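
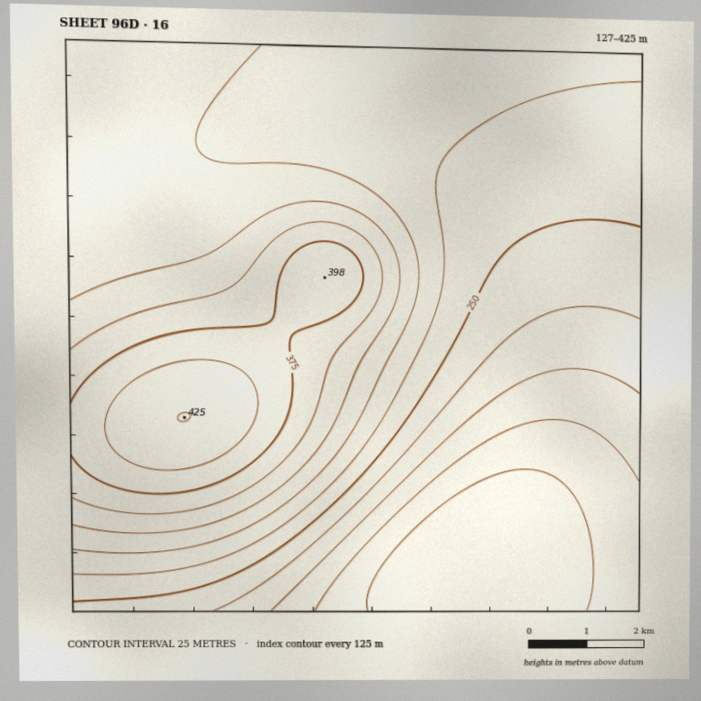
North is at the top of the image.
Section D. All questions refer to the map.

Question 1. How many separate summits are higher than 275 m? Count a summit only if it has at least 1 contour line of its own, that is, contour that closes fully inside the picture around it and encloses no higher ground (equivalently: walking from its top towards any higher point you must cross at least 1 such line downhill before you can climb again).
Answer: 1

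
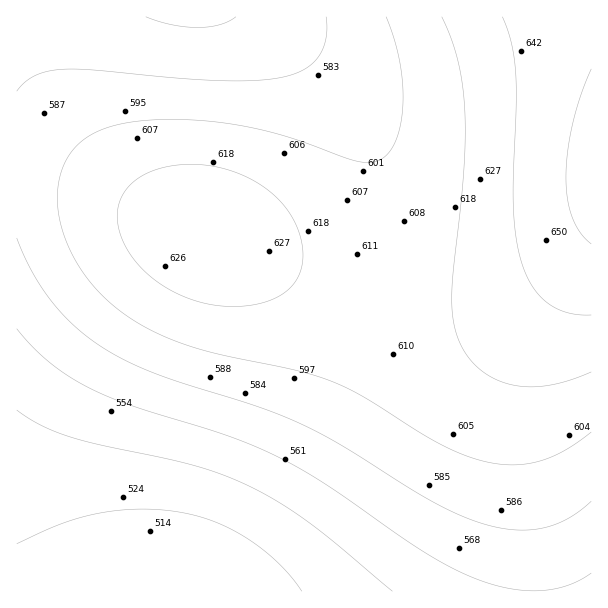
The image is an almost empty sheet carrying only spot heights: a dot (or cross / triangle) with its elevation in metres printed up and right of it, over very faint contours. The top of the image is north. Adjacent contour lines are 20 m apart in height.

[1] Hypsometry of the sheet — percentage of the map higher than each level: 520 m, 94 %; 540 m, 88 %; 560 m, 80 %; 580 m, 66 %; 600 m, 47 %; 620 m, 21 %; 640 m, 7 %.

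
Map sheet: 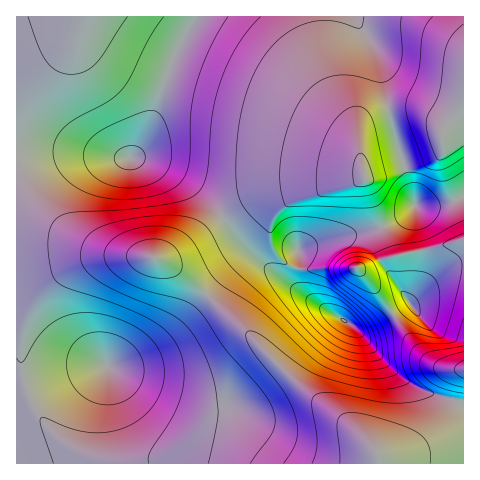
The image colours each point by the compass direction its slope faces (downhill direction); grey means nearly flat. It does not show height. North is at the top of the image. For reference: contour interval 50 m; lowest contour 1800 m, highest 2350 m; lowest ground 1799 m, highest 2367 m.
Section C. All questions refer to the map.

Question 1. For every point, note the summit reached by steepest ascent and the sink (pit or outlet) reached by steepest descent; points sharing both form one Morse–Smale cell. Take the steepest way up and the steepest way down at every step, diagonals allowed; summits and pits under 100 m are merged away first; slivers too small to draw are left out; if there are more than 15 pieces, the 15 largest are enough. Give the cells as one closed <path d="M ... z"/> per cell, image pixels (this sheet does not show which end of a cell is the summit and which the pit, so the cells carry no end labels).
<path d="M24 213l-8 1 1 250 363-1-2-10-22-23-59-48-54-54-65-58-24-12-36-4-19-5-56-30z"/><path d="M463 197l-22 8-25 0-9 9-24 13-63 15-20 7-2 2-2 30 8 14-46-35-19-19-16-23-41 31-15 9-9 1 20 11 25 21 40 37 54 54 59 48 22 23 3 11 82 0z"/><path d="M195 16l-179 1 1 196 14 1 12 5 32 19 28 12 54 9 10-1 15-9 41-31-6-9-22-21-16-12-28-14-19-4 6-8 10-19 24-70 21-37z"/><path d="M463 16l-134 1-5 29 1 24 8 21 23 36 9 52-25 6-47 4-24 4-30 13-15 11 15 24 19 19 42 32 2 0-6-11 2-30 2-2 20-7 63-15 24-13 9-9 25 0 23-9z"/><path d="M328 16l-132 0-24 45-24 70-10 19-6 8 19 4 28 14 16 12 28 30 16-12 30-13 24-4 47-4 24-6-8-52-23-36-8-21-1-24 5-21z"/>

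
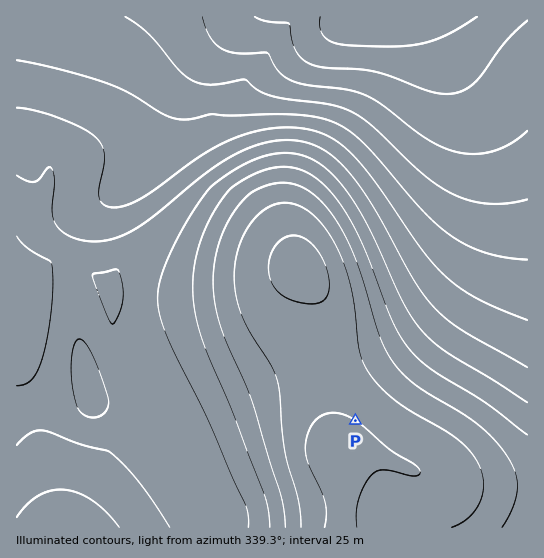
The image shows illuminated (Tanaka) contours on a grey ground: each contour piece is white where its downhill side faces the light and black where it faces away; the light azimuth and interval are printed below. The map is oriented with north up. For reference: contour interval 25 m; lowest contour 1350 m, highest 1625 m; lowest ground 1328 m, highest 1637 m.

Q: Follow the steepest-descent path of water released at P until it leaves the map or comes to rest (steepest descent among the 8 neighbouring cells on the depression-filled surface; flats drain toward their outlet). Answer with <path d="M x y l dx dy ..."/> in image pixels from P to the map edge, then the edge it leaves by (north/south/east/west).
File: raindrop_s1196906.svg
<path d="M355 421l134-134 0-156-24-34-7-14-3-2-8-18 0-2-2-4 0-4-4-10-2-8-5-10-8-8"/>
exit: north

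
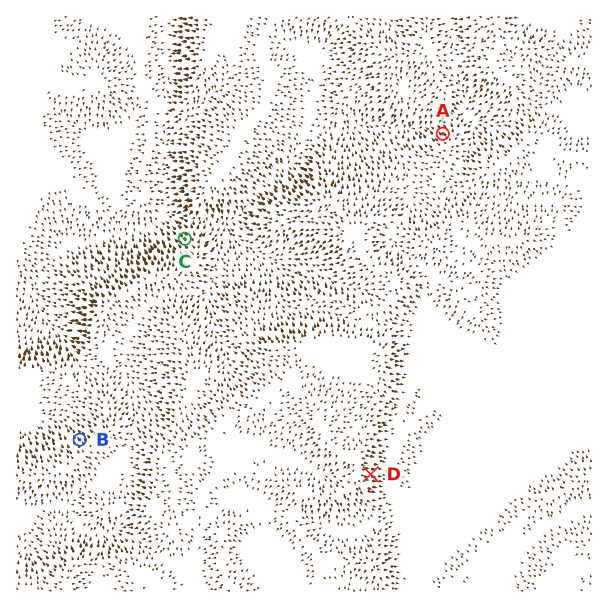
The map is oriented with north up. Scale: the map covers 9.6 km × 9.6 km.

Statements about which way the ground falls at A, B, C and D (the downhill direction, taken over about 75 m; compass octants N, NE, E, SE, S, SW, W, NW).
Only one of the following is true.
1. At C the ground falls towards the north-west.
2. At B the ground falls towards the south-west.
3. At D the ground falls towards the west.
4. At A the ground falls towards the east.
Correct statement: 1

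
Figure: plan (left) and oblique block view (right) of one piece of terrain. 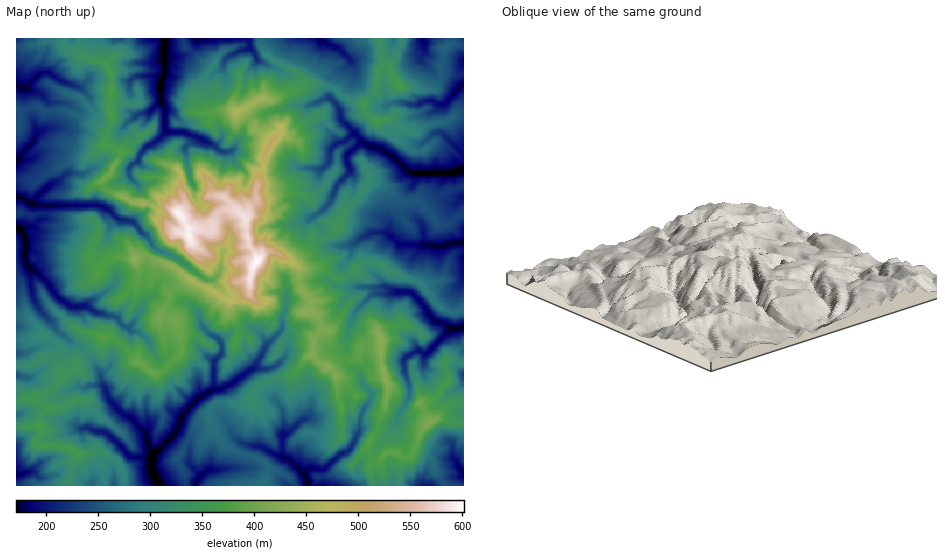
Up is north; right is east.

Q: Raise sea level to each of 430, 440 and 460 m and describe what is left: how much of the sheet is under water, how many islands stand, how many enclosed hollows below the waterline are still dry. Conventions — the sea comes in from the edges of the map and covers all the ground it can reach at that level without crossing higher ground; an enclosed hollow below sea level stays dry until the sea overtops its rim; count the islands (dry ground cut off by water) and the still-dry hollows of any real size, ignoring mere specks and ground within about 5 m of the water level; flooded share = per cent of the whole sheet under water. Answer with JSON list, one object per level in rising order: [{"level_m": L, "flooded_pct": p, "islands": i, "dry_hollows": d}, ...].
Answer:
[{"level_m": 430, "flooded_pct": 93, "islands": 2, "dry_hollows": 0}, {"level_m": 440, "flooded_pct": 93, "islands": 2, "dry_hollows": 0}, {"level_m": 460, "flooded_pct": 94, "islands": 1, "dry_hollows": 0}]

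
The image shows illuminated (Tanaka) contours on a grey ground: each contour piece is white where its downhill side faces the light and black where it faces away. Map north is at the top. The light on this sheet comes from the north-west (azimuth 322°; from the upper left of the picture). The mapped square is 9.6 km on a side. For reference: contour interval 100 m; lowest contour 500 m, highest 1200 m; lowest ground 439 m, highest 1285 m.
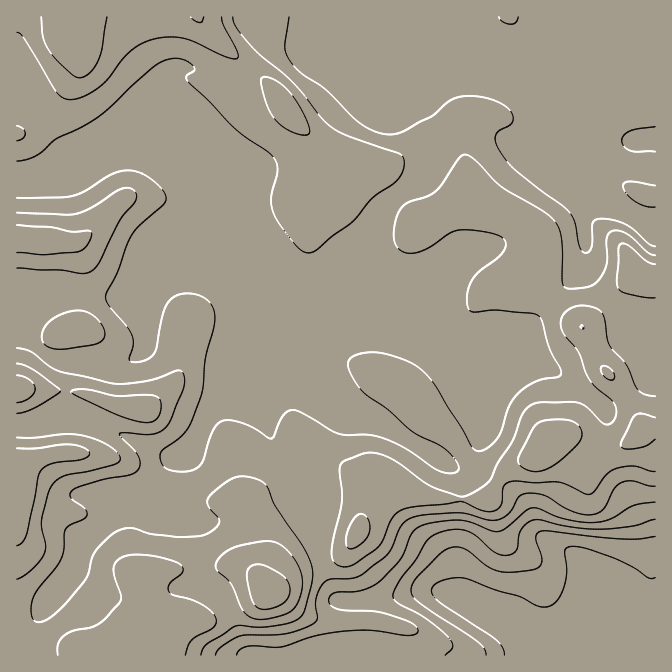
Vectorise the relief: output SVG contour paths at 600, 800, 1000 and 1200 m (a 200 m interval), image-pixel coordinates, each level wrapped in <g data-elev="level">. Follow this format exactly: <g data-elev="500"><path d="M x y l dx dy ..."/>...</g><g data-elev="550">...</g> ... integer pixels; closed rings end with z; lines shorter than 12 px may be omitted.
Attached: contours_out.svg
<g data-elev="600"><path d="M486 655l-2-7-6-6-53-35-13-12-1-7 4-8 29-29 8-4 10 1 6 3 24 18 10 3 12 0 20-2 7-5 1-8-6-20 1-3 5-3 80 8 17 0 16-3"/></g><g data-elev="800"><path d="M237 655l2-5 8-4 33 1 34-11 26-4 30-2 37 5 10-1 1-4-2-3-10-7-29-8-39-3-7-4-2-5 2-5 4-2 25-2 10-4 9-5 22-24 12-26 10-7 15-3 22-2 12 3 20 8 6 1 9-5 20-17 7-2 33 11 17 3 13 0 15-4 22-12 21-4"/><path d="M655 246l-6-2-15-15-9-5-13-4-12-1-5 1-3 3 0 20-2 7-3 3-5-2-3-8-4-21-6-10-54-42-8-8-9-14-3-8 1-7 4-3 10-5 3-7-1-5-4-5-11-7-20-5-20 2-10 5-15 13-28 15-9 3-15-1-17-7-11-9-26-27-24-16-11-12-5-9-1-6 4-30"/><path d="M655 186l-25-5-5 1-2 5 5 8 8 7 9 4 10 1"/><path d="M499 17l4 5 7 2 5-1 3-6"/></g><g data-elev="1000"><path d="M201 655l2-7 4-4 28-18 27 1 23-3 12-4 7-8 8-32 1-8-2-8-9-19-27-40-8-18-8-7-15-4-10 2-12 7-12 10-3 7 3 6 9 10 0 6-6 6-9 5-29 2-25-3-20-6-8 1-7 3-20 20-3 6-5 19-20 25-19 17-8 3-5-1-4-7 2-16 5-10 17-20 6-10 3-8 1-20 3-4 16-7 3-4-2-7-14-10-1-3 1-3 4-4 9-3 23-6 21-4 9-4 3-6-1-8-5-8-13-12-2-4 6 0 25 1 7-1 7-4 7-11 12-30 2-10-3-6-3-2-32 11-23 3-12-1-54-12-10-6-16-13-15-4"/><path d="M655 396l-11-2-7-6-10-23-18-22-5-25-3-6-6-4-10-2-8 0-7 2-5 4-3 5-1 6 1 7 16 22 7 20 5 9 24 22 2 10-3 9-4 2-5 0-17-17-10-5-35 0-10 3-9 8-10 27-16 23-7 17-12 10-14 7-6-1-28-10-33-24-17-8-15-1-20 7-4 3-1 5 2 32-10 44 0 14 3 6 7 3 6-1 9-3 21-16 5-7 10-23 5-5 9-4 53-7 22 9 10 1 5-1 3-3 2-5 1-15 7-5 49 0 30 13 6-5 12-16 9-6 18-2 21 5"/><path d="M53 348l12 1 32-5 7-6 1-5-1-5-7-10-10-6-12-1-13 3-13 8-7 10 0 6 2 5z"/><path d="M17 268l43 2 22 4 10-3 8-9 18-39 16-20 3-8-2-3-3-3-10 0-32 19-16 6-57-1"/><path d="M655 264l-8-3-20-17-5-1-3 2-2 35 2 9 3 3 7 2 16 3 10 1"/><path d="M17 141l6-3 2-5-2-5-6-2"/><path d="M303 135l6-2 0-6-6-15-9-15-9-10-8-6-10-4-5 1-1 5 3 14 9 20 14 12z"/><path d="M17 32l3 2 5 6 32 53 7 5 8 2 12-4 13-8 11-10 14-18 8-9 10-7 14-5 15-2 15 1 11 4 30 15 12 1 1-1-1-5-14-27-1-8"/></g><g data-elev="1200"><path d="M259 608l9 1 14-5 6-7 2-9-3-8-5-5-15-9-10-2-5 2-3 2-2 9 5 23 3 6z"/><path d="M17 546l6-4 4-8 11-57 3-7 6-4 7-3 30-4 4-2 2-3-2-4-4-2-14-4-35 4-18 0"/><path d="M17 403l7-2 6-4 4-4 1-5-1-4-4-4-6-3-7-2"/></g>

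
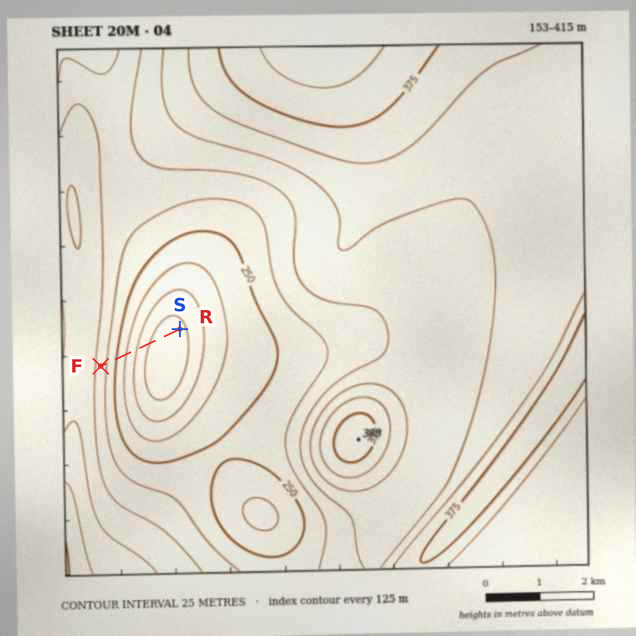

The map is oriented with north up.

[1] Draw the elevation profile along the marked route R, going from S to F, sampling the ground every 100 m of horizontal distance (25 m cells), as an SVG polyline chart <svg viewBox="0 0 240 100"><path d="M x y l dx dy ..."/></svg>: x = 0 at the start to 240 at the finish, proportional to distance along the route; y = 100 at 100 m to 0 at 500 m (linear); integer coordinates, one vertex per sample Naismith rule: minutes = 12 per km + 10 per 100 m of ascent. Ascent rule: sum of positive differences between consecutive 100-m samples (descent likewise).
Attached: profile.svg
<svg viewBox="0 0 240 100"><path d="M0 83l15 1 15 1 15 0 15-1 16-1 15-2 15-2 15-2 15-3 15-3 15-3 15-3 15-3 15-4 16-3 13-2"/></svg>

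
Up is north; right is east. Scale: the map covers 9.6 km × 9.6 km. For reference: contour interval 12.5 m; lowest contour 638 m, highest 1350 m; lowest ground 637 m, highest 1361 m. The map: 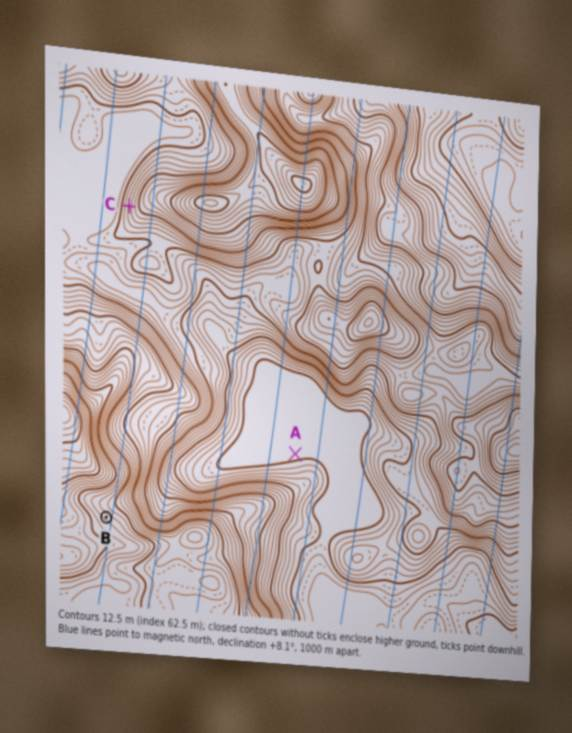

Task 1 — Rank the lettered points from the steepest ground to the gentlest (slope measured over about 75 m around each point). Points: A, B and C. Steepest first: C B A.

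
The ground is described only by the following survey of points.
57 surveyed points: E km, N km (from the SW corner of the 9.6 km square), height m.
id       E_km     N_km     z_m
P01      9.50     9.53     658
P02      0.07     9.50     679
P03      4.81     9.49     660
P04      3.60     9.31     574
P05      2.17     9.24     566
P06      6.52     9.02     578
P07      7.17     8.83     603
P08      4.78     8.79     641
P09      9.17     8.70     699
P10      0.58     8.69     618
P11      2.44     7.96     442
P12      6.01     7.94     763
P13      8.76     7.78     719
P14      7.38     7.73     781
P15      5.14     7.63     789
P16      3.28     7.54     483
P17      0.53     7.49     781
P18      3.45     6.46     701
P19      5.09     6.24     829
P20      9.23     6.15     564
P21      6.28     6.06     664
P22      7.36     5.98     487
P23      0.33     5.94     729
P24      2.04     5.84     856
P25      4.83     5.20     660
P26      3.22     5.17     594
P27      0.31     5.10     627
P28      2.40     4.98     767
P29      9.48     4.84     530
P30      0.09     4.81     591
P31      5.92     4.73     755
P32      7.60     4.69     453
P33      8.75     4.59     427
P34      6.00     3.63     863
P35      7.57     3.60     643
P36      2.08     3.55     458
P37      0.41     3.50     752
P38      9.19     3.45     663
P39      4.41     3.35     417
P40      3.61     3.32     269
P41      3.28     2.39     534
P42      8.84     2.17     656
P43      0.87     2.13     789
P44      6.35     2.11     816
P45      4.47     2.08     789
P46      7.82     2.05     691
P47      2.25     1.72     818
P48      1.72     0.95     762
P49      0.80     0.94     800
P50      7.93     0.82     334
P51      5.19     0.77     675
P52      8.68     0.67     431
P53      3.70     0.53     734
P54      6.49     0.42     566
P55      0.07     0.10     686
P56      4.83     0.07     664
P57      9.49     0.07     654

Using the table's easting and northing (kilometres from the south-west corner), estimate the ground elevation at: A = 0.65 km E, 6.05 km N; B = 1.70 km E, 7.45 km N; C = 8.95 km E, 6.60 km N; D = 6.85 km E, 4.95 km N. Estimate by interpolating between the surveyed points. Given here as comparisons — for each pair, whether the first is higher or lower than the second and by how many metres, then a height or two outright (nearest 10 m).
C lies lower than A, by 250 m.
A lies higher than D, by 240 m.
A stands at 820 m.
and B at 630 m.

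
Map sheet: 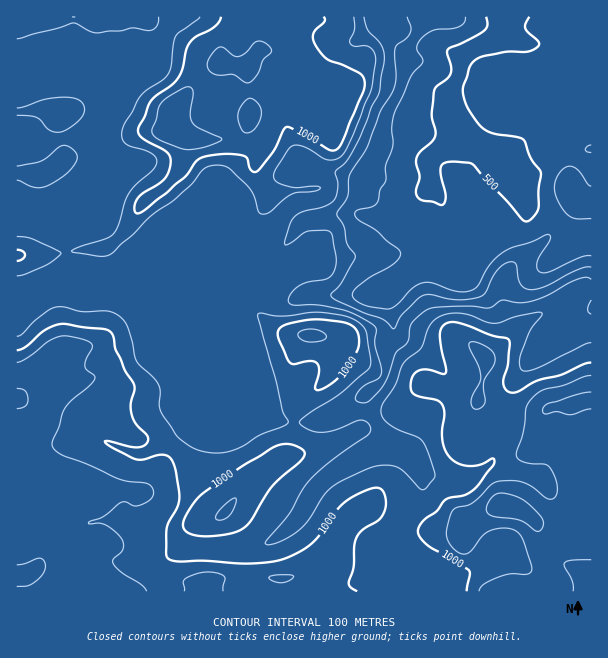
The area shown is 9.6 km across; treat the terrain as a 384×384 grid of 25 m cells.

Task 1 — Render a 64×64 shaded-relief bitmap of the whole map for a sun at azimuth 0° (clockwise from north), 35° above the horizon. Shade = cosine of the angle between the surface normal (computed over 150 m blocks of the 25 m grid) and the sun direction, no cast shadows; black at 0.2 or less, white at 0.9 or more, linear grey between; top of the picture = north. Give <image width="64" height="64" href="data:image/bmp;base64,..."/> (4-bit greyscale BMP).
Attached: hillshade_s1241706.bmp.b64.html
<image width="64" height="64" href="data:image/bmp;base64,Qk12CAAAAAAAAHYAAAAoAAAAQAAAAEAAAAABAAQAAAAAAAAIAAATCwAAEwsAABAAAAAAAAAAAAAAABEREQAiIiIAMzMzAERERABVVVUAZmZmAHd3dwCIiIgAmZmZAKqqqgC7u7sAzMzMAN3d3QDu7u4A////AEVpvLuqq7y6mImZh3d3d2ZVZ4mquqmIiIiby7q6mYd3Zmeau6q7u7qaq7upmZmZh2VWeJqqqYiHdpvMu7qHd3m6h3iaq7qpmazd7u3d3d3KhmZ3iZqYh2ZDary7qGZoq8yph3iZiHd4q83u7u7u7ty5d3iIiIdmQwAmm7qGZ4q7q7mYh3d3dneJmqqqq7zd3cuYiId3dmUyACRomGV5mqqZqZmYiZiHiIh1QzNFeJvMzKh3dmd3ZVQ0Q0VlRXiZmYmZiJmqqYiIh2QhABNGeJu7uXZmVoh3d3dkIRI0eIiIiImHeJmYiHd3h2QyI0Vniau6hmVmiZmpmYUgACaIiIiIiIdmeIiHZmeJmYZVVWZ4mruXZnd5q7q8uEECWbuYiXd3dmZnd3ZVZ4mrqXVVZniJq7qId4m7u97bh4m8zKmZdmZnd3d3d2Z3iau7l1VWZ4mrzLqYiKu87uzN3dy6mZl3d3iIiIiamYiJqru5dVVWeJvMzKqZqqvMzN7ty6mIiImZmZmZq7y6mJmqvMuXVEVnirzMy6qpmIeKzty5h3iImqqqq7u8zMuZmau8zLl1Q0V4mrzMu6h1QzasqXZmeZiZqqu7zMu7u6qqu7zMy5dlRFZ5q8y6l2QyNHmGRFeZmImZqru7qZiau7u7vMzLuqmHVVZ5q6h2ZUVmeJh2Z4mYh3eJqqmHd3mru7u7vMzMzLuYZVZ4ZVZmeIh4mZh3eIh2ZneIdmZ4maqqmZmqvN3MzMunZmQ0VneIh3eJmGZmd2ZmZ2ZVZ5mqqpmIiJmru6mrzMupYzRWeIhmZmeHVVRWVndmZVVoiZqpmIiIiJmYZVaKzMt1VWZ4h2VVZ4hlVERniGZmZmeIiZiIiIiIiIdkISWL25h2VVeIdmeZmqiHZYiIdlZ3ZneIiIiIiIiIdndSATeru5dUR5mYibzM3MupqYiHZniHiImIiIiIiIh2aIYxEUe7qGZ4qqmJvN3u7ty6h3iIiJmqqpiIiIiIiGZniGQhAouZmamZmHaL3v/u7suYd3iZmru6mIiIiIiHZWZ4dUMjepq8uYiHZVjN7t7u3LmHd4mqqqmYiIiIiIdWZVZmVUaarMyodmZ2VpvMzd3ty6mHeJqZmIiIiIiIhlZUM1ZlaKrNy4dmaKl1aau8zN3cy7qpiZiIiIiHeIh2VVQzVmZ3i8uph2ec3JZXiau8zN3d7typmYiIiIeIh3Z4iZmZmZdquZmYm97uyGZ4mrur3u7u7cqZiIiIeIh3Z63v/u7u3Lupqrze7u7bhlZ4q6q83t3dy6mHd3d4iHZ5z///////7bvM3//+7d3JdmaKmqvMzMy7mHZmZ4iIiJq87//////tzM3v///czu7JdmeJqru6qqmYd3eJmZmaqoib3d3dy7vM3v///8vN7+24ZmeJqqmZmZmaq6qqqqqZhkRVVWZniKze7u/turve/u2oRWeJmZmZmqu7qYiamZmHUxESNERWis3cu7urqazu7uwTRVZ3d4iZqpmHd4mZmZmGREREQzRXm6qZqry5is3v/yNFVURERoiZiIiIiIiJqqmIdmZVVVZ4mZmazdqHi97viIiHZVQ0Z4iIiIh3dmaKupmYiYiIh3iZmZm83bhnrN7cu6qpmYQ1eIiId3ZmVVirqpiau6qpmZmZiIrN24Z5q9y7qqu7pzNniId3dmZ2VZu7qYq6qqqqmZh2Z5zduHd3qpmZmaqpUSZ4iZmIh3dlaszLmqqqqqmYiHZnmrvLhUSIiIiImZlyAleJqpmpd3VEZ5qZmZmpmYiId4mpmbp0NId3iIiImYYQFHiZmZl2ZjERJFVVaJmZiIiJqqmIl1RWd3d4iIiJqnIBNoiYh2ZmUyISNFZniIiIiJq6mIiGRYlmVWeIiIm8yUETaIdkR4iHdlVnh2Z4iIiImqmIiIZnimZlRWeIiazcpAFGZTI3mqu7qGeHZ3iIiImZmIiIiJqaiJhlVniImrynMSNDM0Voq7qWRWZ3iIiIiZmIiIiJvKmZqpdmd3d4mYdiAAE1dTV4dCACVnZ4iIiYiIiIh2abl5mZqYiIdlVCI0EAABR2M0QgAAFGdlZ4iZiIiIiHZXmGiIiZmYh2QQAAIhERI0ZTIQAAADZ3ZmeImIiIiId4mpmIiHiIiIdTEBNomIdkRmUgADQgJXh3d4iIiHd3d5qqqoh3Zmd4iYh3eJu6qYZWh0NXh0EjV4iIiJmHZVVWipmad3dmVniZqqmYiZmZh2aIeKu5UhNGeIiIiHZVZVVomZqIiJmIiImqqZl4iIiZmHiaq7pyEjRniIiHZmd3dmaJmaqru7mIiZq83JeIiJqph4mZqYQRIkZ4iId3iImZdmiJqqu7upiIms3uyYd3iJh3eIiIhzJENXiHiImZmqqXZniZmZmZiIiazd3Kh2Znd3d3d4iadFZUVmZ4maqqqql2Z4iIiJiIiImru7qGVWdmZmZnibymR3Q0VnmZmZmaqph2iIiIiIiHd4mZmYh3iIdlVmirzbdWh1V4iZmZmZmqqph3iIiIiHd3eIiJmZqql3d4ibzMuXd4iZmImqqZmZqrqlZ3eId3dmdmiJqruqqZqqqqqqq8p1V4dlV5qqmYiImaREVWZlVmZlWKvMy6qry7qph3eL23Q0RDI0V5qYd2ZnhDM0VURVZmRIzd3cqqvLmZh1VXm5dnZUISRWiYh3ZVVlQzRVRFZ3ZEjN3dyqq7mIiHZWeah5mGUyNWeJmId2VW"/>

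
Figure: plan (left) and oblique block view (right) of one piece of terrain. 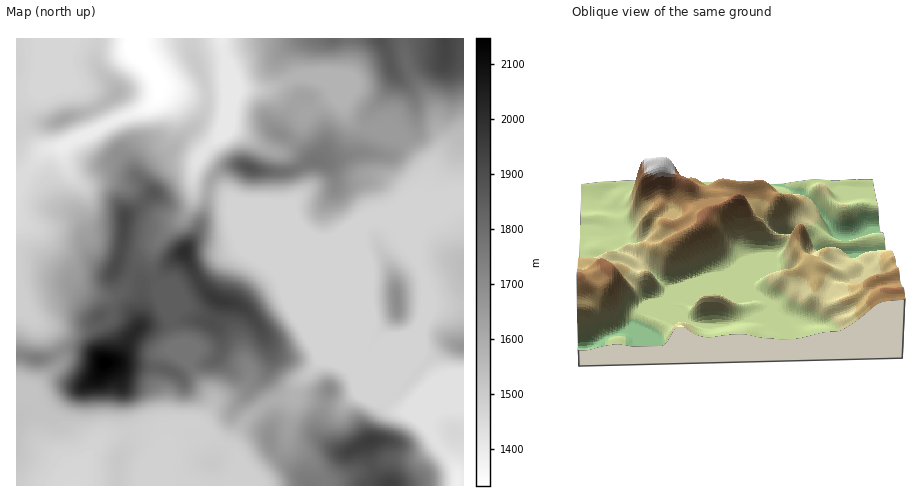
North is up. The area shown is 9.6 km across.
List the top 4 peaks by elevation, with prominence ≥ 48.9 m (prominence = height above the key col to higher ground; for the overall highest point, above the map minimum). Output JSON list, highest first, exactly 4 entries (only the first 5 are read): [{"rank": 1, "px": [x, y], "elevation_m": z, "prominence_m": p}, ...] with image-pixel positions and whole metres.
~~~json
[{"rank": 1, "px": [105, 363], "elevation_m": 2147, "prominence_m": 814}, {"rank": 2, "px": [185, 252], "elevation_m": 2005, "prominence_m": 153}, {"rank": 3, "px": [370, 441], "elevation_m": 1957, "prominence_m": 360}, {"rank": 4, "px": [125, 218], "elevation_m": 1922, "prominence_m": 68}]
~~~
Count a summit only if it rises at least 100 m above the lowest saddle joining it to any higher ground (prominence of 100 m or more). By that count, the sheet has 4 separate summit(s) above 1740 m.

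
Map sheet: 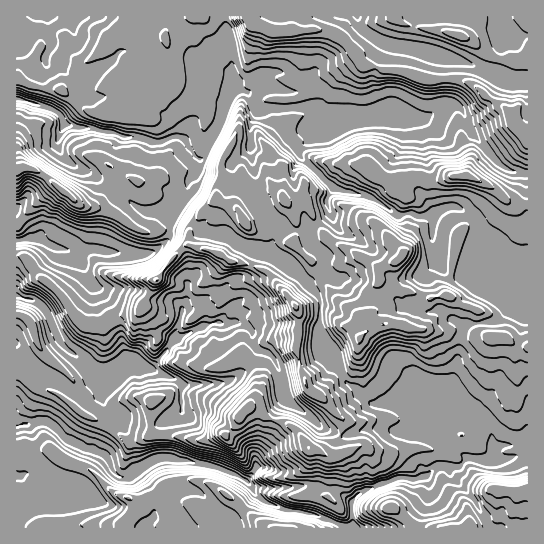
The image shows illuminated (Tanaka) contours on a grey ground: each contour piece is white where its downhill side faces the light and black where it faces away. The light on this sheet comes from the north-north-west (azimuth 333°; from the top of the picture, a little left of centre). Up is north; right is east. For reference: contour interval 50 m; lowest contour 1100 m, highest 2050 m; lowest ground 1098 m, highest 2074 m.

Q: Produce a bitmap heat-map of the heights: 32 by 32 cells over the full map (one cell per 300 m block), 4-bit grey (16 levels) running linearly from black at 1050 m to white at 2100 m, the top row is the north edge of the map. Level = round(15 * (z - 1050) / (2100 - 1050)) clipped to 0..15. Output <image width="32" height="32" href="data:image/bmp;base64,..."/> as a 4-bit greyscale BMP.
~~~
<image width="32" height="32" href="data:image/bmp;base64,Qk12AgAAAAAAAHYAAAAoAAAAIAAAACAAAAABAAQAAAAAAAACAAATCwAAEwsAABAAAAAAAAAAAAAAABEREQAiIiIAMzMzAERERABVVVUAZmZmAHd3dwCIiIgAmZmZAKqqqgC7u7sAzMzMAN3d3QDu7u4A////ADMzRFVVVmZ4d2Znmru8y8wzMzNVVWZnZWd4iKupq7zNIiI0RFVWdkV4iYiJmZq93SIzMyI0RENGiaqqqYiJmpojMyEzIjRXd5vdzLqZmZiZIiEiRVVoq5ms3My6mZmZmRETREVmZ6y7vKvLqZmZmZkiNERFZlebzKm8upmZmZmqNERDRWZWebub3LqZmZmaqkREMzRFZ4ianNurqZmZqrtEQzQzRoiZmZy6vbqqqru8RTNWVXZoiImtus7LvLu8zFQ1d2iHZneJrbve7u3LvMtTR2Z5mHd3ib7M3u3czMy6NGZVaJh4iIrNu83d3dy6qlZlVnm6iZmry7u87cu7qqplREVWe5m8u7u7ze7bq6qqVEREVVi8y7u8u8ze66uqq0RFVWiHq7vLu7u83cqrqrtVZ4iHd4u8y7y6vMqqqqu7Z5qYd3d5zLvMuaqru6q8zImpd3iHd7u7y7mavMzN3bu6dniHd2arq7qavMu7zduallZ3d2Zmi6qoiau6mZmprHZFZlZmZmqZh3d4iHiJms1mRGd3d2Zoh3d3d3d3eJvdRFZ3d3d3Z3d3d3d3d3is3GZ3d3d3d3Znd3iJiJqqu7pmZ3d3eHd2d3iImqu7u6qrZmZ3d3h3d4iImauqqqq7u1ZmZ3eId3eru6u6qqq8y7tVVWd4iIh4zMu7qqu7u7u7"/>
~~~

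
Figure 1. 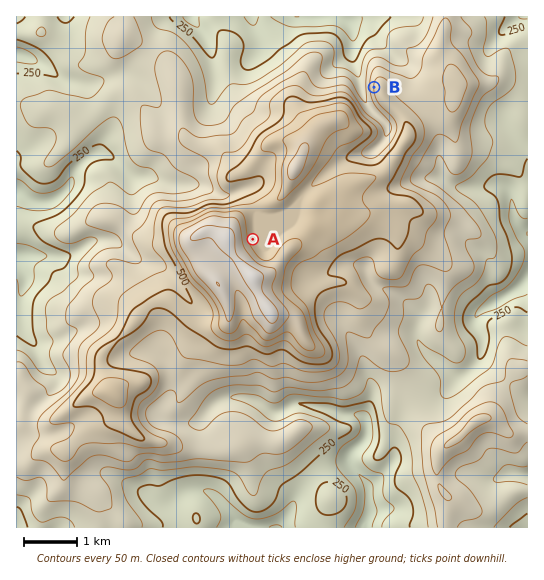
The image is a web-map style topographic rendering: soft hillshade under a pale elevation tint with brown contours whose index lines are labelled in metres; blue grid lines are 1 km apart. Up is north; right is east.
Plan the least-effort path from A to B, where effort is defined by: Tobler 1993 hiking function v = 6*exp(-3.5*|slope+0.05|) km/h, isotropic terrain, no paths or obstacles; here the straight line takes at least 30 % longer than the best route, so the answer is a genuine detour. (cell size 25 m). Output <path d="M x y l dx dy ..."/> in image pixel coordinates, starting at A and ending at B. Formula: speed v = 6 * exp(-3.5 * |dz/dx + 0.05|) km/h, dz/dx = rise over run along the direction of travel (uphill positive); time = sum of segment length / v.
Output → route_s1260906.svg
<path d="M253 239l1-2 3-2 13-13 3-1 5-6 3-1 2-3 8-5 23-23 8-5 23-23 32-16 2-2 3-6 0-9 1-3 0-1-9-19 0-12"/>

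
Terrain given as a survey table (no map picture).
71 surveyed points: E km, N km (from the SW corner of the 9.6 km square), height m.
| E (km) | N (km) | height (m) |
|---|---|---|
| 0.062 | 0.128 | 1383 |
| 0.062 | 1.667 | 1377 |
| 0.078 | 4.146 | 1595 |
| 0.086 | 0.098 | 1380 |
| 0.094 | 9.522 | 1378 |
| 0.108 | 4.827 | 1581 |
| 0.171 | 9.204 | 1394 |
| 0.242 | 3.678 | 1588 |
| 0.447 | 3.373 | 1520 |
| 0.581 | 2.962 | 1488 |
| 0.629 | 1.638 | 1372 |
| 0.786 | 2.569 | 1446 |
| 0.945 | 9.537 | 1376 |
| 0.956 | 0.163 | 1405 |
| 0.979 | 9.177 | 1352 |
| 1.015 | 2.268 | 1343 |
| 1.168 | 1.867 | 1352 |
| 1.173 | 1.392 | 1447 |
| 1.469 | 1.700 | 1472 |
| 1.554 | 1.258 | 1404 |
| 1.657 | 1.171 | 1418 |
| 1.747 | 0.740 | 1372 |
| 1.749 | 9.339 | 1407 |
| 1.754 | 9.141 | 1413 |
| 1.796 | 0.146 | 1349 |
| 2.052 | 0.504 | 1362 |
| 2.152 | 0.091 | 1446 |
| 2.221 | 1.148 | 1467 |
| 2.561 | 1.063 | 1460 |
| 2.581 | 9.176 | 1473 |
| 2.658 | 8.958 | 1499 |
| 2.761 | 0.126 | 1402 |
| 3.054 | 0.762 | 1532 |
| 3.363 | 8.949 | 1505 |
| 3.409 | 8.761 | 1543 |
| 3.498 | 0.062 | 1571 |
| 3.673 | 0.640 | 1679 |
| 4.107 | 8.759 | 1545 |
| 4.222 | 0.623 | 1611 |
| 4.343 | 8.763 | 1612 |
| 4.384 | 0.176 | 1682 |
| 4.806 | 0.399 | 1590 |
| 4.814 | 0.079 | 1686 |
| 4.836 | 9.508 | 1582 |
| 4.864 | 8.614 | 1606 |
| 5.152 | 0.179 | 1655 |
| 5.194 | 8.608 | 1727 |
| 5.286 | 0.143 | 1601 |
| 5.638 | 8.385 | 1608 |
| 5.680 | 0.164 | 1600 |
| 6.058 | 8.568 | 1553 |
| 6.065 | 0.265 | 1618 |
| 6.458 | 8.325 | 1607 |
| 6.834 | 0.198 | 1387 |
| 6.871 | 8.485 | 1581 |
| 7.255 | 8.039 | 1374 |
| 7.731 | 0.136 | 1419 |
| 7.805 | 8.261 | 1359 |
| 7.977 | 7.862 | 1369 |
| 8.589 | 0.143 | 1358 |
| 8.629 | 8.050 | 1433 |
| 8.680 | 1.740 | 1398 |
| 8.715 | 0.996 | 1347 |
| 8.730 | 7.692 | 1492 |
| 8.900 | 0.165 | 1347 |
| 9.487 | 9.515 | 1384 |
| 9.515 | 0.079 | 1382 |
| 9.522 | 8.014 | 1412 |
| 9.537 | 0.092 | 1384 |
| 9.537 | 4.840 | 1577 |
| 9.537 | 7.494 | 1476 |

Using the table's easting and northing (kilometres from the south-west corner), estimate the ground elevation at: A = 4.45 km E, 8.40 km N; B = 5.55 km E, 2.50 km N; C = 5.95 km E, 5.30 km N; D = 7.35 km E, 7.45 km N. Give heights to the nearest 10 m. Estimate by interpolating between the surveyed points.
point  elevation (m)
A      1630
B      1680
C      1560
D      1490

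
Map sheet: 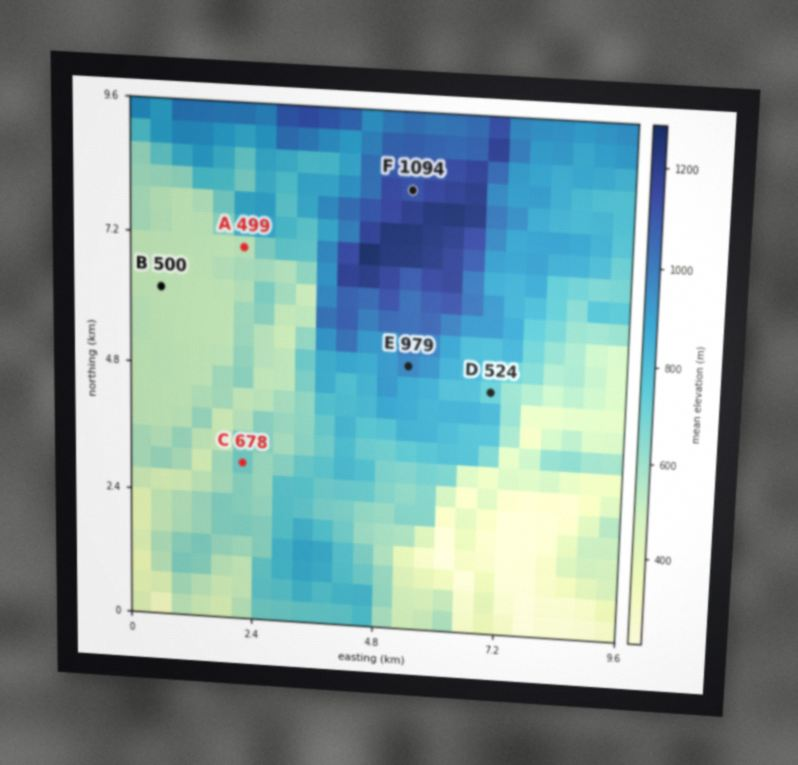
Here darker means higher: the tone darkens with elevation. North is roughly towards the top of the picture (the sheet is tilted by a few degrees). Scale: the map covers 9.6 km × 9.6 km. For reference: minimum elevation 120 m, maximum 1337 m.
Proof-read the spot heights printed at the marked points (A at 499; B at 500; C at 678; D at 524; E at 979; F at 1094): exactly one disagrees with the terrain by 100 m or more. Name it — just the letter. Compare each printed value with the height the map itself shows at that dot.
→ D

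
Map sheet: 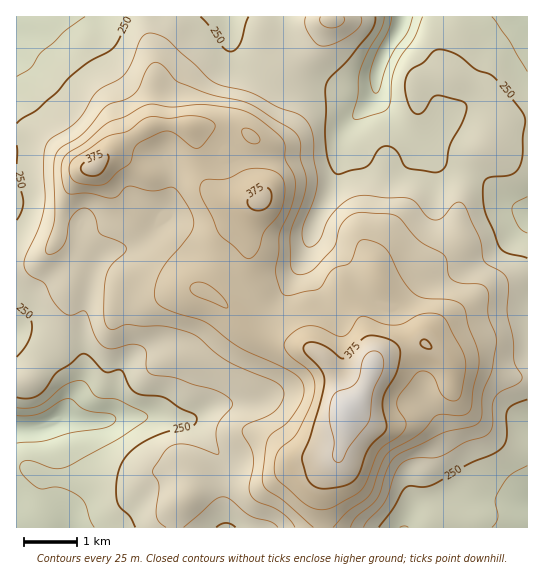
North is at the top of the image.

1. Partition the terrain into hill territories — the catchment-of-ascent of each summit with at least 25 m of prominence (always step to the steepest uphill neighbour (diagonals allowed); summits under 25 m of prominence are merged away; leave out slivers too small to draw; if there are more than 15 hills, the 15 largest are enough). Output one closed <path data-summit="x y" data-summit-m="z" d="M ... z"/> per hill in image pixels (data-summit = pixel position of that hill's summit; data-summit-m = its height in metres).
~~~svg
<path data-summit="346 410" data-summit-m="417" d="M527 16l-126 1-1 9-20 36-4 13 0 16-3 7-30 33-3 10 0 20-3 14-4 12-20 38-8 30-18 35-10 11-8 2-16-8-19-16-15-18-33-16-23-26-21 21-12 7-15 2-12 6-10 11-5 16-8 48 4 47-18 35 3-11 0-11-5-11-18-20-30-18 1 187 511-1z"/><path data-summit="94 167" data-summit-m="385" d="M229 16l-213 1 0 193 27 11 37 8-3 18-6 15-30 25-21 23-4 8 0 21 25 16 15 14 13 21 0 17 15-30-4-47 12-61 11-14 12-6 15-2 12-7 23-23 7-27 0-19 61-15 49 1 36-1 15-3 6-6 6-20 30-32-1-3-12 4-32-7-43 0-13-5-38-26-5-13z"/><path data-summit="261 199" data-summit-m="381" d="M339 144l0 3-10 8-47 2-49-1-32 9-26 4-3 2 0 19-4 21-4 8 22 26 33 16 23 26 15 10 12 6 5 0 10-9 15-25 12-30 2-14 20-38 7-26z"/><path data-summit="331 19" data-summit-m="308" d="M401 16l-171 0 1 29 5 13 5 5 41 25 48 1 35 7 8-3 3-4 0-14 4-13 20-36z"/>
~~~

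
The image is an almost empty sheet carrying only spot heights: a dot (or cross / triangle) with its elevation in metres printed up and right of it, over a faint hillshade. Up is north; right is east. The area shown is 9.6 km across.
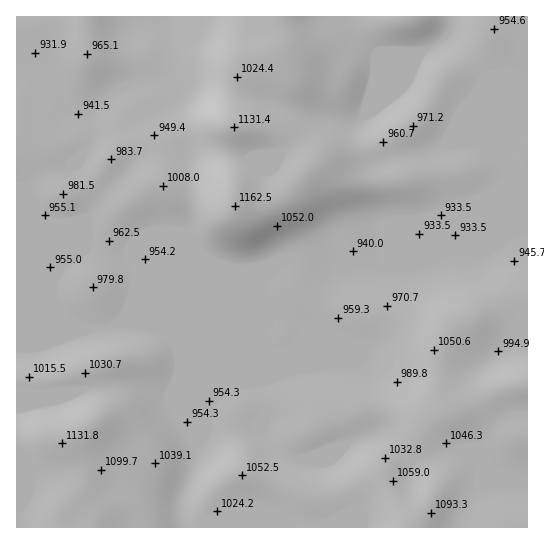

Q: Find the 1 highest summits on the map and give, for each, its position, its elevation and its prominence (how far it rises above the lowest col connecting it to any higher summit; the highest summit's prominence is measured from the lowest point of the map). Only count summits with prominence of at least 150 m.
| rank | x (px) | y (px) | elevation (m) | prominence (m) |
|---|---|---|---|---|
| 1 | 235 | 206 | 1162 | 288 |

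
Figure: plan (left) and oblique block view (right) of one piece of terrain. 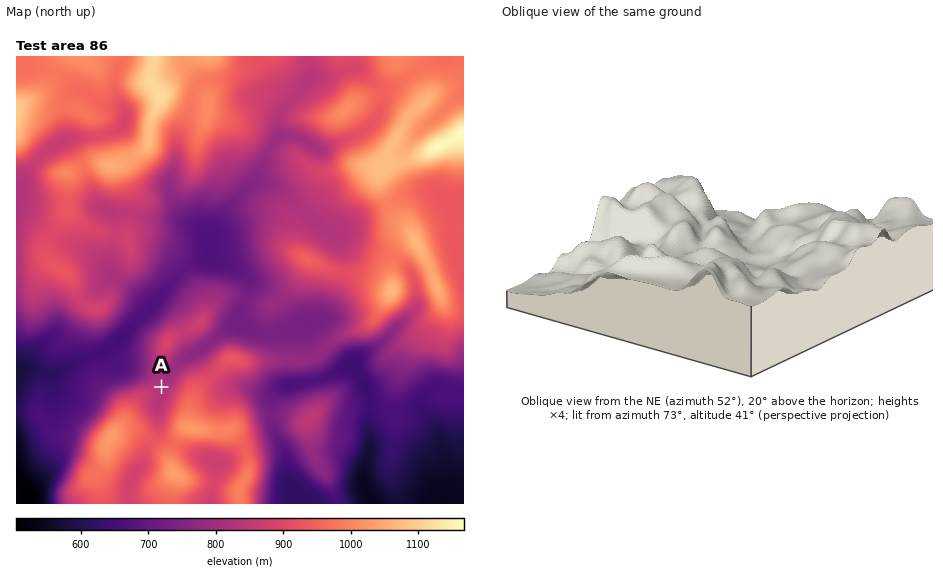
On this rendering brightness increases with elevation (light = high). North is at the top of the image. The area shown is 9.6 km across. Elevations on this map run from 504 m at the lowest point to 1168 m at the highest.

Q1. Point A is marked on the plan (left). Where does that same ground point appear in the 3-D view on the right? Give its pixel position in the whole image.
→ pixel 699 218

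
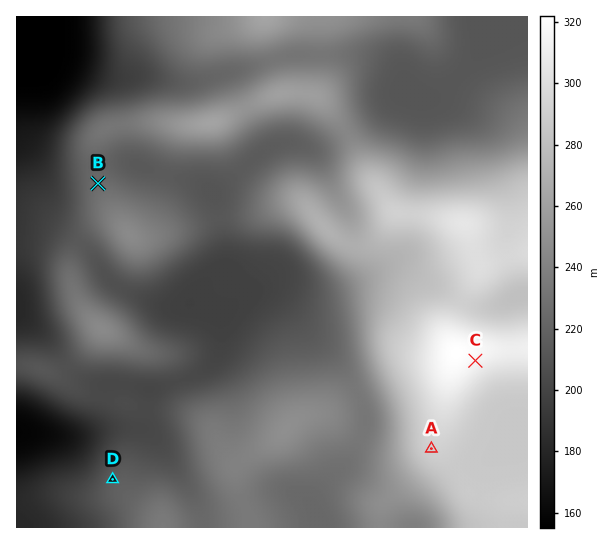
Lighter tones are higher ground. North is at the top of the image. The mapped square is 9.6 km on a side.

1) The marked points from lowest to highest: D B A C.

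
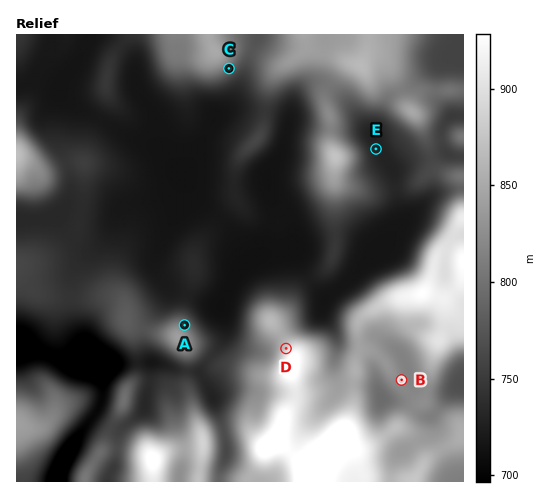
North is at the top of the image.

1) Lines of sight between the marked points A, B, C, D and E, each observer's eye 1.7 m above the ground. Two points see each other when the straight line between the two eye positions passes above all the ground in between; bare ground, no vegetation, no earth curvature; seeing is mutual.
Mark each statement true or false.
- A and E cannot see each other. true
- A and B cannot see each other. true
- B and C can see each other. false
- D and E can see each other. false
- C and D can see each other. true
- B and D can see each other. false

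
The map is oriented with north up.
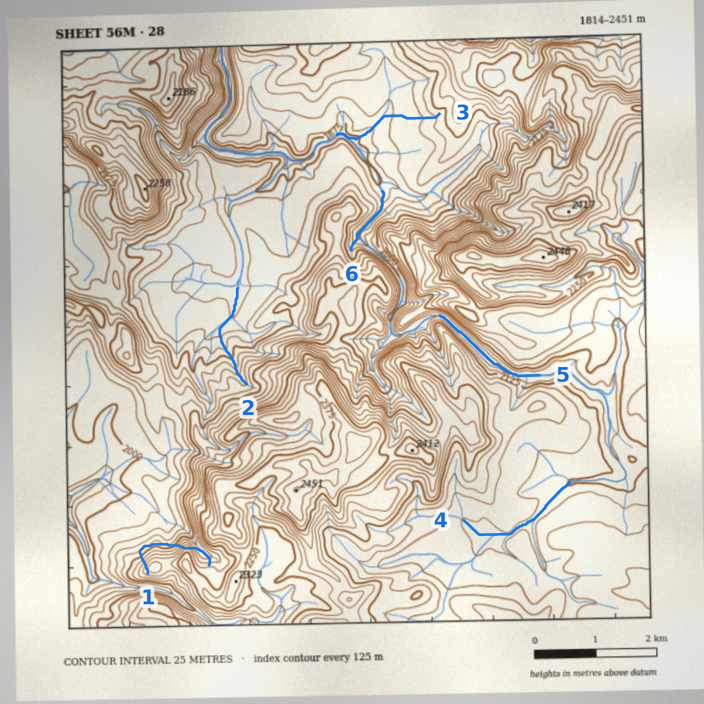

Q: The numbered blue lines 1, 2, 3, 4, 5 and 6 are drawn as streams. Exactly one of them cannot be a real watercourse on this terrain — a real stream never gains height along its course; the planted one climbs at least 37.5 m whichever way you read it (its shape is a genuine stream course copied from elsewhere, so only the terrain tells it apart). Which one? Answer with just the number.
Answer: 1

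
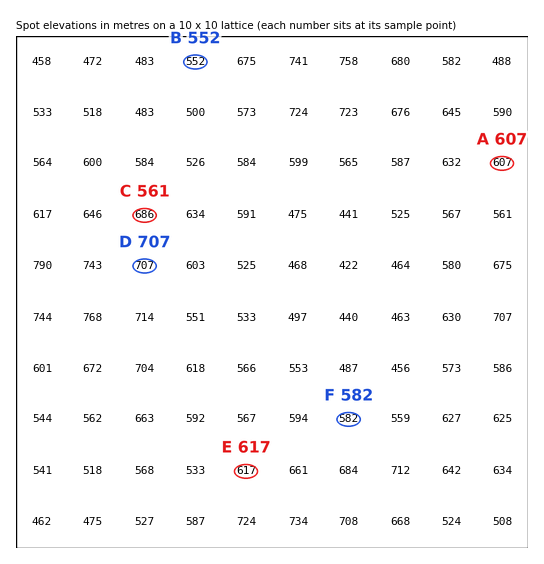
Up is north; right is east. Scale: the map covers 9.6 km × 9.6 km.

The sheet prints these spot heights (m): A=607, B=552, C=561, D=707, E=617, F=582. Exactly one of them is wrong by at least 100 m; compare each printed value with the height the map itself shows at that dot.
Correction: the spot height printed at C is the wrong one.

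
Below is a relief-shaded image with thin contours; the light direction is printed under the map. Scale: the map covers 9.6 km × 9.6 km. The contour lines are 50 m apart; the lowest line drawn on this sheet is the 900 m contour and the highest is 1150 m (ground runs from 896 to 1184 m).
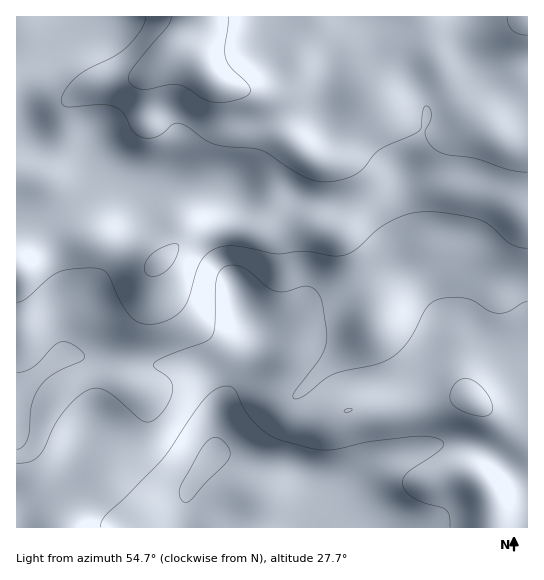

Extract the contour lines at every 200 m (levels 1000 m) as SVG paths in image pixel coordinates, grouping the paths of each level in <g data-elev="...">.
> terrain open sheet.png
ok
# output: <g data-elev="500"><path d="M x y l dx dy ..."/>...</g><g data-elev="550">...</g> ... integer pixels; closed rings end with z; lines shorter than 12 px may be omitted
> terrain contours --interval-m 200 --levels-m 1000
<g data-elev="1000"><path d="M17 463l12-1 9-5 5-7 10-23 10-14 14-15 13-9 9-1 10 4 34 29 7 1 8-5 11-15 4-15-3-8-16-12 0-4 14-8 37-13 6-5 4-11 1-47 5-9 6-4 8-1 10 3 21 18 9 5 10 1 22-6 7 3 5 6 4 10 3 24 0 16-7 14-25 34-1 4 2 2 10-4 18-15 10-6 44-10 17-8 16-17 17-32 10-7 13-3 16 1 8 3 16 10 9 2 10-2 13-8 5-1"/><path d="M475 415l10 1 5-2 3-5-2-8-6-11-8-7-8-4-8 0-6 4-3 6-2 6 1 6 7 8z"/><path d="M344 411l3 1 5-2 0-1-3-1z"/><path d="M17 373l9-2 8-5 20-20 7-4 5 0 7 3 8 5 4 5-1 3-2 3-27 12-8 6-7 7-5 9-3 10-5 34-4 7-6 3"/></g>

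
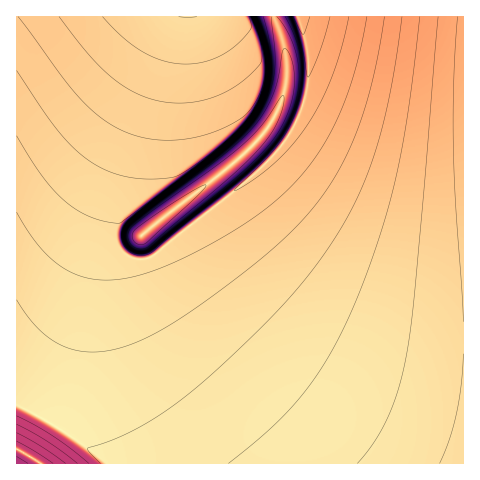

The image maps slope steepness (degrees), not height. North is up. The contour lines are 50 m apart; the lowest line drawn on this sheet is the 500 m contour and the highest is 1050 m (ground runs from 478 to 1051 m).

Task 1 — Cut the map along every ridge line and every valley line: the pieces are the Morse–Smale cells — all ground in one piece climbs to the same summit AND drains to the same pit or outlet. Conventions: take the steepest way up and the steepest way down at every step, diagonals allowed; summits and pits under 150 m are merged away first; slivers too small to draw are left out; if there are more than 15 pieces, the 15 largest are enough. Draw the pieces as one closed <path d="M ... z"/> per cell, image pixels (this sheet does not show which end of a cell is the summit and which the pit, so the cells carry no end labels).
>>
<path d="M463 16l-164 0 9 33 1 31-5 23-13 29-16 22-20 21-107 84 10 29 28 48 25 31 44 45 46 52 163-1z"/><path d="M173 16l-157 1 0 387 51 28 42 32 191 0-18-23-71-74-25-31-28-48-9-28-2-1-10 1-10-4-8-8-4-7 0-24 11-52 41-123z"/><path d="M274 16l-100 1-41 123-14 55-5 40 5 13 8 8 10 4 10-1-5-24 97-77 22-21 12-17 9-19 5-20-1-29z"/><path d="M298 16l-23 1 11 35 1 29-5 20-9 19-12 17-22 21-97 77 0 6 6 18 107-84 20-21 16-22 13-29 5-23-1-31z"/><path d="M18 404l-2 1 1 59 91-1-41-31z"/>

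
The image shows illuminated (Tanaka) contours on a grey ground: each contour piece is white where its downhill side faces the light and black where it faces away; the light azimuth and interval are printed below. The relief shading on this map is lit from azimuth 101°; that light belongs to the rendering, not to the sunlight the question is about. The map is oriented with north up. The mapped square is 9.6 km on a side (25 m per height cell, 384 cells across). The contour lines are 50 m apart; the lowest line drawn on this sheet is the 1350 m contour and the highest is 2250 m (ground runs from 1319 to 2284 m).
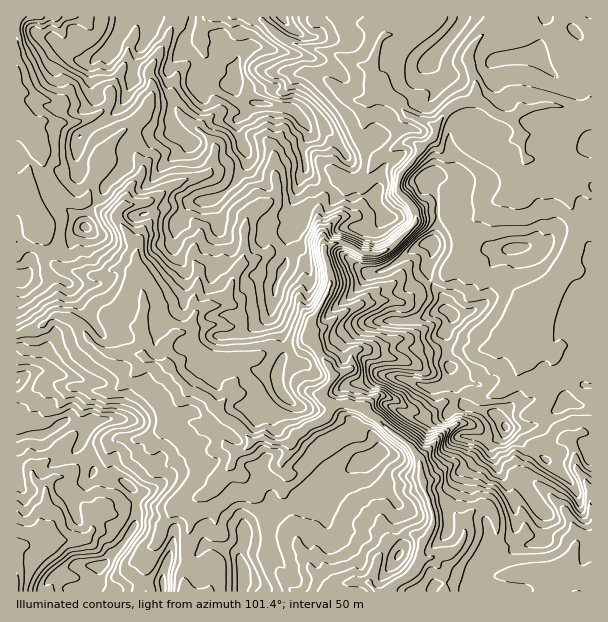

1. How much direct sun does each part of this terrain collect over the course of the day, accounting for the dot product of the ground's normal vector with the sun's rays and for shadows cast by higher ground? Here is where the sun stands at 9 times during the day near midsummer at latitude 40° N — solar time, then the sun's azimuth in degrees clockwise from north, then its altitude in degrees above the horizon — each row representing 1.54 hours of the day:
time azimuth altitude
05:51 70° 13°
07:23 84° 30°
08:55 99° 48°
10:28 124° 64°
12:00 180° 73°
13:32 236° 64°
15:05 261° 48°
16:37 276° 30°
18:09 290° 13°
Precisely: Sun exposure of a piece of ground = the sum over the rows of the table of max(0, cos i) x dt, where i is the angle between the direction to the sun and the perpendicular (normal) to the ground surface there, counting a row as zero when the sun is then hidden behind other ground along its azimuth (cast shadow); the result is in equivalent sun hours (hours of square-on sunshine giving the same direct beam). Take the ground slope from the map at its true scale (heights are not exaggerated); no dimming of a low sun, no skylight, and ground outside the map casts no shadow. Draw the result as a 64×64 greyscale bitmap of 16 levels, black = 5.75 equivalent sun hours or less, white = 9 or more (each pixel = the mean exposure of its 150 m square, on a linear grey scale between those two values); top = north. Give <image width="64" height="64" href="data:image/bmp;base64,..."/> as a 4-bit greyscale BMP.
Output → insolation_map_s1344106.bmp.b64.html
<image width="64" height="64" href="data:image/bmp;base64,Qk12CAAAAAAAAHYAAAAoAAAAQAAAAEAAAAABAAQAAAAAAAAIAAATCwAAEwsAABAAAAAAAAAAAAAAABEREQAiIiIAMzMzAERERABVVVUAZmZmAHd3dwCIiIgAmZmZAKqqqgC7u7sAzMzMAN3d3QDu7u4A////AKmtzd7t28y7uKq7273Ny8zN3curvJrN7dzu7e7u3u3eu3vt3d27vJqpq8vbvcvM3M3dzLq6qXvd3N3u7u7u7u7NlZ3d3au8qLm83Nu9rN3czdzMypyapr3czt7u7u7u7t7aVpmJubzIqrzt27q93tzdzd3bm8mpq6vN7t3d3e7u3e23Vmi7m8lqu+7czN3d3d3d3dy6y5m7yrzu3bqrzd7e7uzLu6upu0q73dzN3d3d3e7d3cy6mavLvNzd3dzNzt3t3czMysmrebzdzM3N3t3u7u7d3dvKbNrMy83N3My8zd3czM3cq5unvM3czc3u7u7u7d3dy7lb28y7vLzLuZrdzMzc3e28q8q8vdzMzu7u7u7t3d3dx1vMy6uru9tYiszL3N3e7d2rzczN3LvN7u7u7u7d3e2kfMy8yqu8xXiYzMvN3d3dzbqs3c3d3d3t3u7u7t3ex0WMzLq5vM15p6jcy83dzMzLq7vd3d3u7d3M3u7t3e2nWHzLuojM2KuZmNvLzd3d3YerzN3t3N3u3cvN7u7d2nRpabu7qcyruJto3M3N3NzanN3d3e7cze7c3c3e7t3Jl2eKnMuru7qK13jcze3d29zN3d3d7tys3tut7d3d7cqUNJqryou6mc3ZjNzM3d3bvN3c3d7ty8mcqpre3dzM2TA3eHiJqpiszMqt3N3d3cy6u8zM3u7cu5eaqK3u3LuAAmM1ZnrKed3dvM3d3czdu8u7zMze7d2KmZuYaKzdywBFRgEomsy5vM3d3d3c3N3ambu83e7uyKvL3JeFOLyABTNZcTJ7u7m93d3d7dybyqmqqqze7uuLve7tyWaGowJjWs26Y2q9qs7tvMzd3ciZd2eJve7dy8ze7dy8hHc0eVeKu7vMzJnN3u3c3d3cupqZmrvO7cqbzM3dzLcjmGZmVomZvN3dyqzd7t3ezczMvN3cze7tzLzd3d3Mq5h5u5UDRpvM3u3d3N3e3e7M3dzN3c3d7dvM3u3d3d3NuWNoqGeahHzu7d3d3t3u3azdy7vM3d3dzM7u7u3t3d3ZOGZ5hjI6q93d3d3e7u7uu7y7zdzMzN3c3u7u7u3N3sJ5l4ZVesu7uqzd3e7u7u7M3czdzMzd3d3d3d3d7t3IRIu5iszMzMzLzd3e7u7u7qzN3NzMzN3d3d3bqqq8zbVHfMd7zLvLvc3d3d7u7u7uqqvdy83u7d7d3cvMy5mst5dc25iZm8q8zN3d3e7u7u6ruLq73u7t3u3N27zN25u6aHbLuXdnmqvLzd3d7u7u7rurqqvu7u3e7dzMzc3dy7ljeHd3iqirvNy7zd3u7u7uy7qYnN3d7u3d3MupvdzbuVMJiGdniaisury93e7u7u7Mu6q83N3d3d3cy8zN3NuoggGonMvM26y8y8ze7u7e7szMu8zMzcvd3du8273c26mjEGuJvMzMuavd3d7u7t7u3N3dy83cq93My63bvdzdu7YAariKvNzLze7u7u7u7u3NzNzMzMqrvLzcvdyq3d3MxQF6zLuszc3O7u7t3d7u7r3N3My8yqubq9y97bvLzd3DAZoABrvNzMzu7d7t3d3uy87d3czKmWq83M3duszN3aABUAAAG83L3N7t3N7c3d7c3d3cu7iJa83Mzc3Jzd3dcCADIRAAjNrM7tzM3e3d3u3d3cvMpoqavcu8zMnO3dyCEQN5lQACis7u3Lu83d3e7u7cvLlmibq93czcyr3t3ZVFrN7aQACc3t3d3Mzd3e7u7t26mIibm6vcvNzMrN7ux2d73e2zBs3u3d3d3d3d7t7t3dzamlV7ysu7zMyqzN7at4vd2mAY3u7d7u7t3d3u3d3d3dyYqZq8vN3bzKvMzNzNzd3GAkre7d3u7u7t3u7t3d3dzbiZmriaq828uqu8zN3d3MUUne7t3e7u7u7u7u3dzd3M24i6u6mrvNu7mqy83M3cxwbN3u7d7u7u7u7u7dzN3d3duZyrqavM3MqprMrMvNzKQEvc3d3e7u7u7u7tvMzd3d3bu8urus3NyqrLururzKyVBZrczd7u7e7u7uy8y93d3dzMzcvJnLzKqsy6qsnNy8ljnNze7u3u7u7u3M3KzN3d7dzM3ci7vLmszLm7qc3cqbhr3e7u3d7u7u7d3cq9zd3d3c3bervMuqvMzMuLzO26iXru7u7d3e7u7u7d23nc3czMzam7qbuqqrvb2JzN7tyoqe7u7t3e7u7t7dzMurzLu7u8vKzM3MqprLyXvd3uuJmovu7Lzd7u7u3d3MzMury6qrvLqrzduavMuGnNzdubq6p4urzN3d3d3d3Mzdzbq7movcvNu97adYh2m8zcu83e2qqrze3d3dzN3Mu8zNuqyZesu+3N7bqpZ3nN7czczd7ty7re7u7d3d3czMu83KvLZry97t7cqYmYrN7uzN3d7e7dqt7u7t3u3ty8y5qqmrt4vM3u3dmKqbzMze3N7t3d3tyr3u7u7u3uy7zKvMu5nIed3e7dyry7u6vNzd3e3d3d26zu7u7u7u67vM3czdqbiGzu7u3cu6qqqszd3d7tzN3cre7u7u7u7qq83e273Jy5iu7u7t3cp2mavM3d3u3czdzL7u7u7u7umc3d7sq9u9u63d3tzchXiKvN3u3e7u283MvN7u7u7u6JqZvczK3c3cvd3crKlpi6ic3e7e7u7tvNzc3e7u7u7qWIqazdvd3t3d3Murq7rKrM3e7u7u7u7b3d3d7u7u7u"/>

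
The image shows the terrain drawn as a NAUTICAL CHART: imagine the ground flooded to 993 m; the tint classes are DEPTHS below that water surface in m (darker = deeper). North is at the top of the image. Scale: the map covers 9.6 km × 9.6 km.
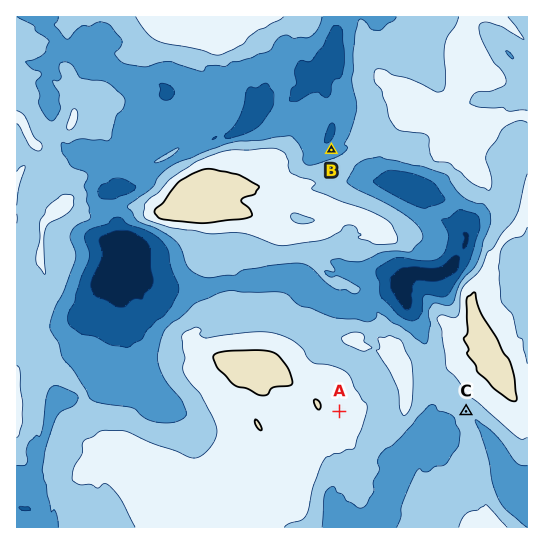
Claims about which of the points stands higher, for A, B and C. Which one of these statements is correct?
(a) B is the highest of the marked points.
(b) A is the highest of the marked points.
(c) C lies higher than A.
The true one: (b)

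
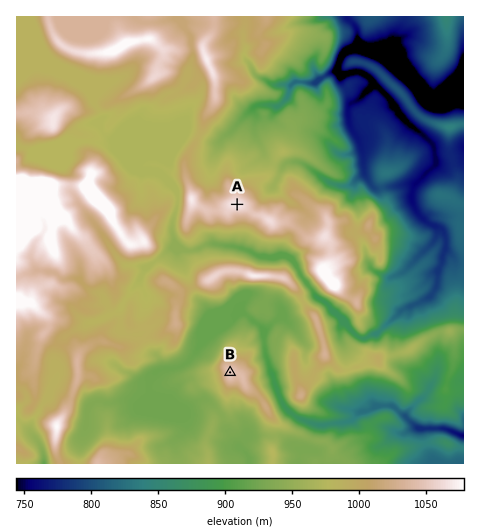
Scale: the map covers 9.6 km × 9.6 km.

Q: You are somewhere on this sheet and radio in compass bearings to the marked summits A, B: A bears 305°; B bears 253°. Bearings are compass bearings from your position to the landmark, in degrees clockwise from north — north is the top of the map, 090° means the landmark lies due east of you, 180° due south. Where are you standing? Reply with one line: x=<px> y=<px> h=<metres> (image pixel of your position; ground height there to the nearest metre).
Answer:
x=402 y=320 h=838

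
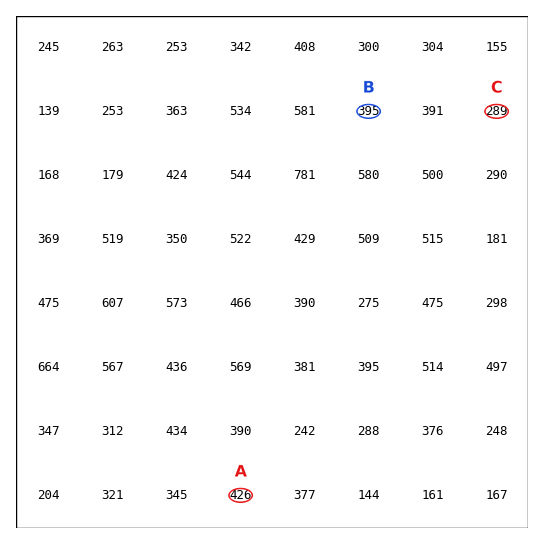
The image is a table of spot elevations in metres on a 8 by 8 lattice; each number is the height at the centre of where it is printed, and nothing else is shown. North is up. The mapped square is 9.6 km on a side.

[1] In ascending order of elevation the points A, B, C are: C B A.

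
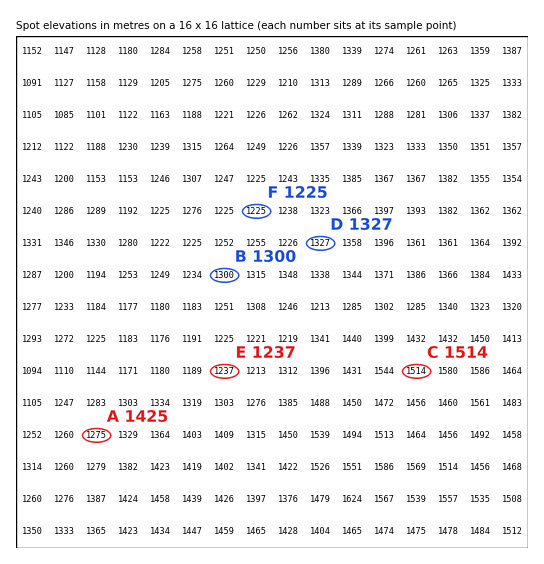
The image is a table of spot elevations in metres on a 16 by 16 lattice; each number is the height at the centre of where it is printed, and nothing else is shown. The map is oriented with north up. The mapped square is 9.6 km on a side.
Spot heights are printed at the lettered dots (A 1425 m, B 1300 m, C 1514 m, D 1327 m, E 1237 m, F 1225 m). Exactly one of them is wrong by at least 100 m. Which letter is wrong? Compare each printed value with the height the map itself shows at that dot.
A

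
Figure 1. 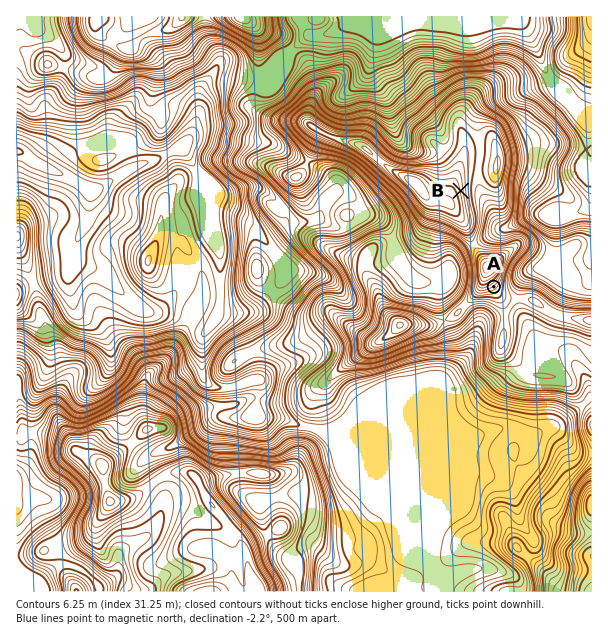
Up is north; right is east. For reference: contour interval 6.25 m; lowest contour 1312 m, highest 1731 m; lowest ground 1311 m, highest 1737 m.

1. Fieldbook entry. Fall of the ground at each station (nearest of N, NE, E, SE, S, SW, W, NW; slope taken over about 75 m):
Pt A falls SE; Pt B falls E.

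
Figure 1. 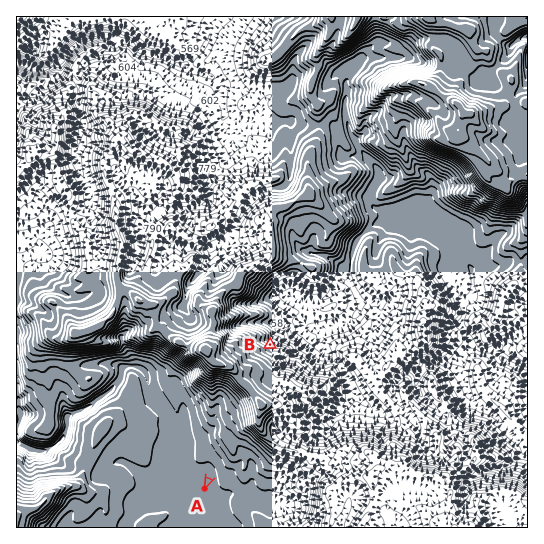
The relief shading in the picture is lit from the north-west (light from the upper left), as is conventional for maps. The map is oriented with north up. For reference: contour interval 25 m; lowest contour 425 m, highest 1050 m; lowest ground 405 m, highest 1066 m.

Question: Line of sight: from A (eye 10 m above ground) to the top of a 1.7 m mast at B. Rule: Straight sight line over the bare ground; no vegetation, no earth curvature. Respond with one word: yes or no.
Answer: no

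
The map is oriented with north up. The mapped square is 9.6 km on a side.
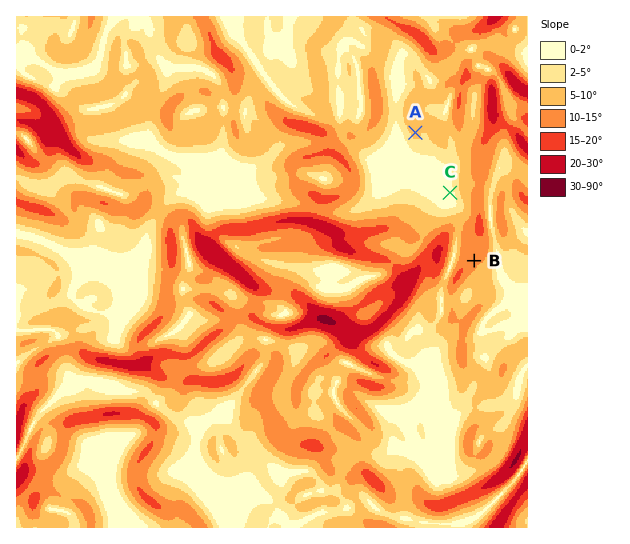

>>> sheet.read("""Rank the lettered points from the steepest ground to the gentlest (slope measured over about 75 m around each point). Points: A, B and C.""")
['B', 'A', 'C']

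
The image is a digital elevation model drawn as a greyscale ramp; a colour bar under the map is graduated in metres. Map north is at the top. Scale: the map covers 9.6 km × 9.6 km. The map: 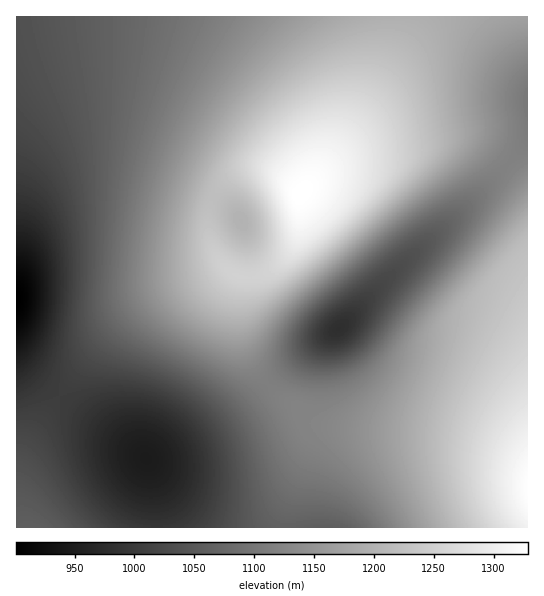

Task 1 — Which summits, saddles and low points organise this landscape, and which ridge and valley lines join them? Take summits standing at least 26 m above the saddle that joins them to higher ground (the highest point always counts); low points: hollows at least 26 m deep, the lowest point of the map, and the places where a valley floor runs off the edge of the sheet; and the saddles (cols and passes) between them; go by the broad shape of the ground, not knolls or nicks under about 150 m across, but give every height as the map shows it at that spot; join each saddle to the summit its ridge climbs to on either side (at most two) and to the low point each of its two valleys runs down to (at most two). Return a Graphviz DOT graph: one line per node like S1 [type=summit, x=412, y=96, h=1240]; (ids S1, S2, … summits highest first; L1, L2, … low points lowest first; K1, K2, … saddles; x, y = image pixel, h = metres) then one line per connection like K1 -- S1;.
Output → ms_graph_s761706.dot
graph terrain {
  S1 [type=summit, x=302, y=194, h=1329];
  S2 [type=summit, x=527, y=489, h=1326];
  S3 [type=summit, x=29, y=527, h=1060];
  L1 [type=low, x=17, y=299, h=901];
  L2 [type=low, x=146, y=458, h=947];
  L3 [type=low, x=339, y=329, h=979];
  K1 [type=saddle, x=251, y=278, h=1252];
  K2 [type=saddle, x=507, y=163, h=1118];
  K3 [type=saddle, x=269, y=385, h=1113];
  K4 [type=saddle, x=58, y=397, h=1005];
  K1 -- S1;
  K1 -- L1;
  K1 -- L3;
  K2 -- S1;
  K2 -- S2;
  K2 -- L1;
  K2 -- L3;
  K3 -- S1;
  K3 -- S2;
  K3 -- L2;
  K3 -- L3;
  K4 -- S1;
  K4 -- S3;
  K4 -- L1;
  K4 -- L2;
}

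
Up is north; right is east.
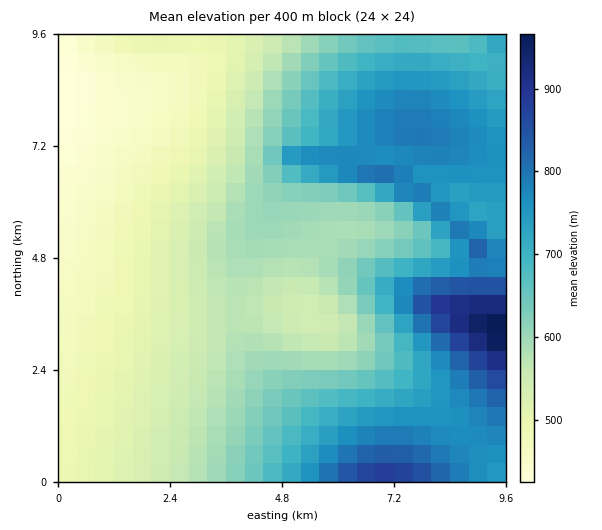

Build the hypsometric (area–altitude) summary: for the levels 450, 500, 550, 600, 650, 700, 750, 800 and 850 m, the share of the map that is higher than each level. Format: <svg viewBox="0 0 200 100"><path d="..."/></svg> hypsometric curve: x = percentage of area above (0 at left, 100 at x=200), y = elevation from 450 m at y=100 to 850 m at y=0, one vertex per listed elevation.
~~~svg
<svg viewBox="0 0 200 100"><path d="M191 100l-33-12-28-13-34-13-19-12-15-12-18-13-29-13-8-12"/></svg>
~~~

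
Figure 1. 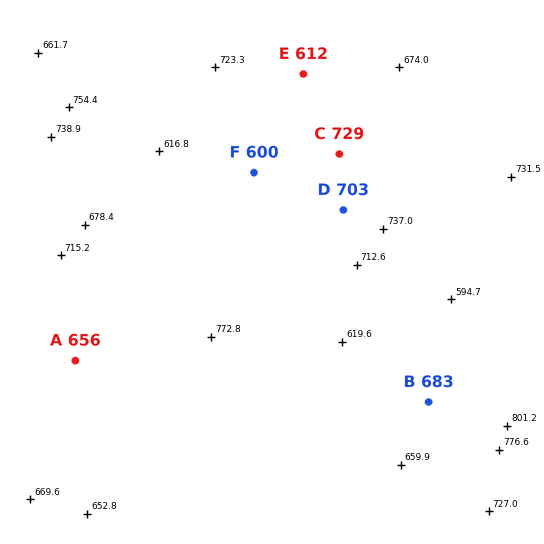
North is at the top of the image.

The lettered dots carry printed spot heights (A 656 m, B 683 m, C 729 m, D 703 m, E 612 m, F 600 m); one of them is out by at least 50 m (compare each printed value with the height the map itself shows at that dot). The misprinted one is E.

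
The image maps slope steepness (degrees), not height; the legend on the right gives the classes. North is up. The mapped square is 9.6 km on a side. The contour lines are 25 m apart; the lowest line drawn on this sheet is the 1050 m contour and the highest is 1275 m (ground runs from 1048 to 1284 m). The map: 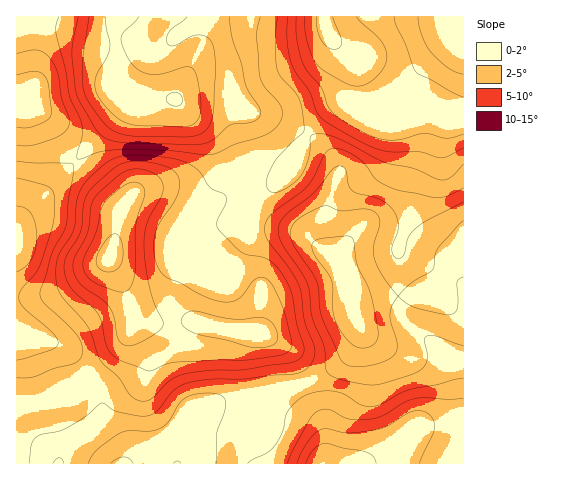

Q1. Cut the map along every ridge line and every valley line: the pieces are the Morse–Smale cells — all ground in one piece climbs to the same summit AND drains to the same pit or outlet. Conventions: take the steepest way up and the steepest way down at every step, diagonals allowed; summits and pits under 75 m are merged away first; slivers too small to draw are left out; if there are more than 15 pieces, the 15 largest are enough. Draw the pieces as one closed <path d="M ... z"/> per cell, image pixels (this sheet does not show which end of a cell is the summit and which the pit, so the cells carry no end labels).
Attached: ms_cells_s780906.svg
<path d="M251 179l-10 1-16 16-19 9-18-1-19-10-12-3-19 1-11 9-8 15-10 43 13 24 8 22 3 13-1 9-11 19-41 38-33 17-31 4 1 59 185 0 0-11-9-26 0-15 3-3 36-11 68-13 26-12 14-9 13-15 7-20-3-10 0-8 6-9 14-5 30-1 21-4 9 3 16 13 11 3-1-58-8 2-14-1-53-23-13-4-11 0-31 28-31-22-40-14-9-12z"/><path d="M175 16l-159 1 1 387 30-3 22-11 29-22 28-29 6-12 0-16-6-20-17-35 5-12 6-31 13-19 11-3 13 0 12 3 19 10 18 1 19-9 16-16 11-1 0-25-5-15-5-31-6-6-12-4-48 1 17-39 0-14-9-19z"/><path d="M463 16l-287 0 16 26 1 18-17 39 48-1 15 7 6 8 1 20 6 21 0 26 26 2 16-15 9-26 8-14 10-11 22-15 4-5 6-18 1-15-8-13 8 9 3 5 1 38 13 14 12 6 9 1 20-11 19-4 18 12 14 0z"/><path d="M428 292l-21 4-30 1-14 5-6 9 0 8 3 10-7 20-13 15-14 9-34 14-41 6-55 16-3 3-1 7 11 44 161 1 26-15 26-22 21-3 26-7 1-105-11-4-16-13z"/><path d="M353 57l1 16-7 23-4 5-22 15-10 11-8 14-5 17-7 13-13 11-26-2-1 2 1 20 3 11 14 9 33 11 31 22 31-28 11 0 13 4 53 23 21 0 2-2 0-132-15 0-18-12-19 4-20 11-9-1-12-6-13-14-1-38z"/><path d="M463 417l-26 7-21 3-26 22-25 14 98 1z"/>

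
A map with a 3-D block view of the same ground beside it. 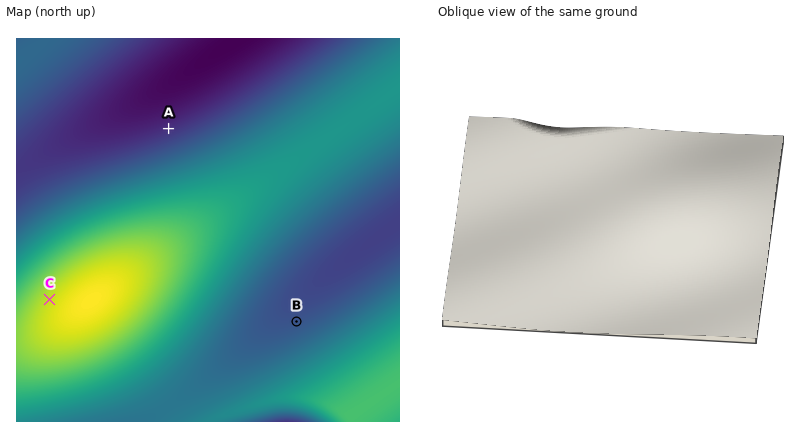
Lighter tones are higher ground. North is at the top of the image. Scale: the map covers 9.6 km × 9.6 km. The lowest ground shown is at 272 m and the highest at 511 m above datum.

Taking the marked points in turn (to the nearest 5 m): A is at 305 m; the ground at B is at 335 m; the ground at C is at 490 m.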